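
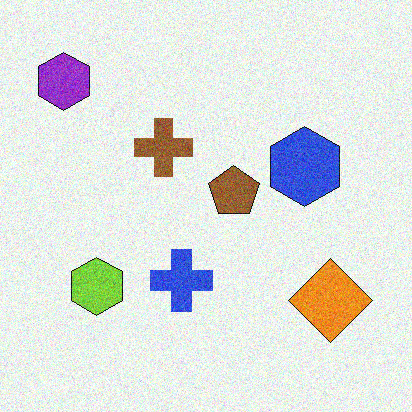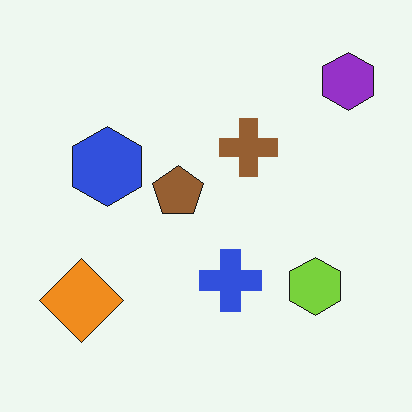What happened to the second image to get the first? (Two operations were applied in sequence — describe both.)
The transformation is: degraded with visible gaussian noise, then flipped horizontally (left ↔ right).

Random speckle covers the whole image, including the flat background. The purple hexagon is in the top-right of the second image and the top-left of the first — shapes on opposite sides of the vertical midline have swapped in a mirror flip.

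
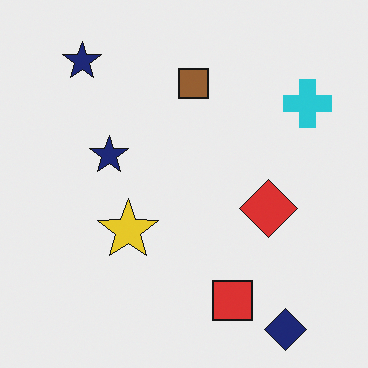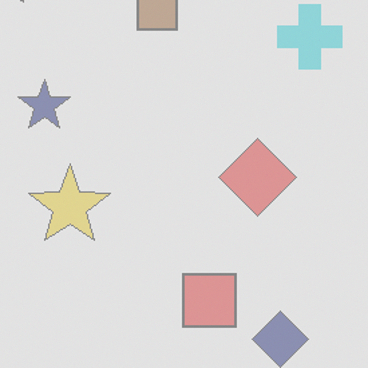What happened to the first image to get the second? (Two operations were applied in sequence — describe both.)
The second image is the first cropped to a modestly smaller region and rescaled, then washed out (contrast reduced).

The visible shapes are larger and the field of view is narrower; shapes near the original edges may be partly or wholly outside the frame — a crop-and-rescale. Tones are pushed toward mid-grey across the whole image — a global contrast change.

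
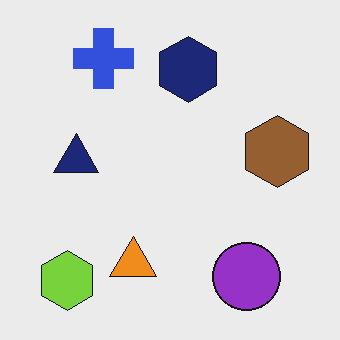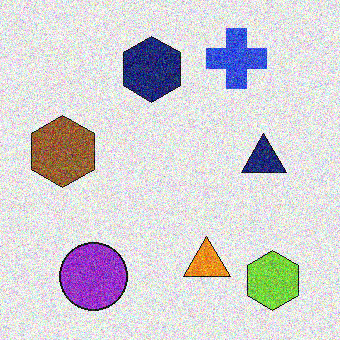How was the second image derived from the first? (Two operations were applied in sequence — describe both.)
The image was flipped horizontally (left ↔ right), then degraded with a thick layer of grain.

The brown hexagon is in the right of the first image and the left of the second — shapes on opposite sides of the vertical midline have swapped in a mirror flip. Random speckle covers the whole image, including the flat background.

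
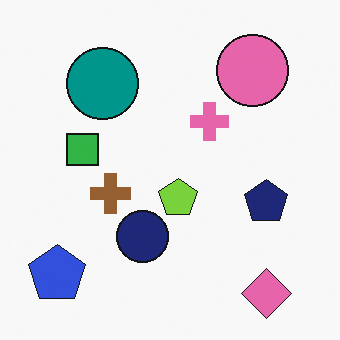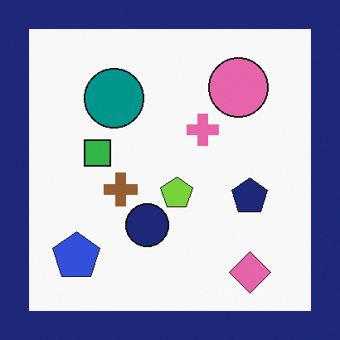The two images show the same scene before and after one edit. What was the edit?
The image was framed with a navy border.

A solid navy frame runs around the edge of the second image, with the content slightly shrunk inside it.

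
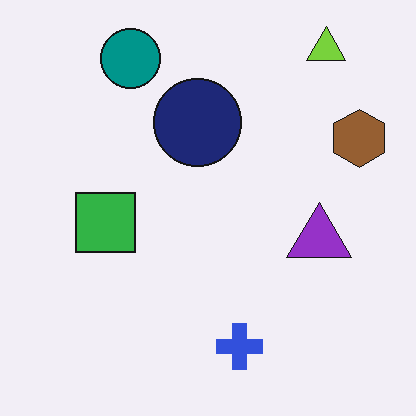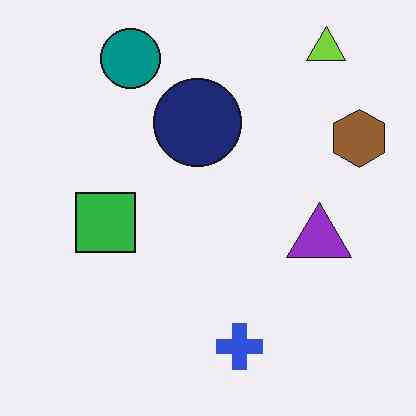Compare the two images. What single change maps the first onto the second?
The transformation is: JPEG-compressed with visible artifacts.

Blocky 8×8 compression artifacts appear around shape edges and the flat background shows ringing — characteristic JPEG degradation.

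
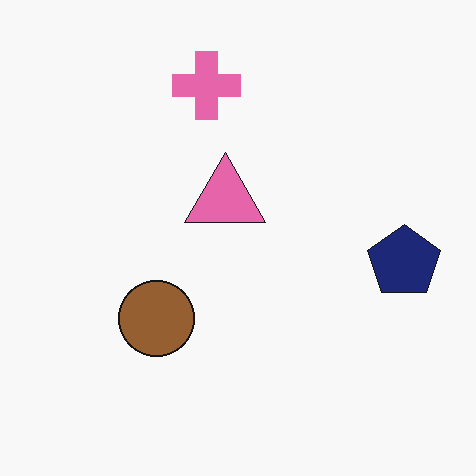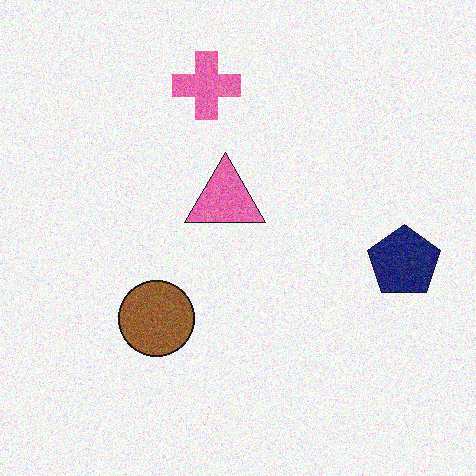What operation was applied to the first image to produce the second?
The transformation is: degraded with moderate additive noise.

Random speckle covers the whole image, including the flat background.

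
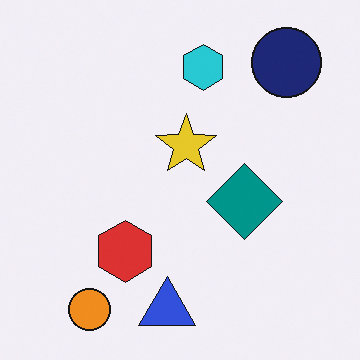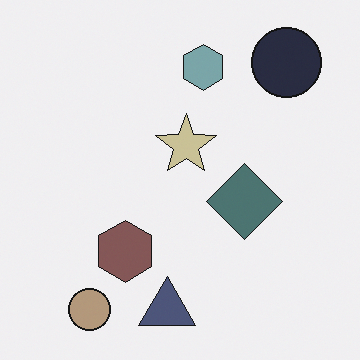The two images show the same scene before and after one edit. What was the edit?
This is the original image heavily desaturated.

All colors are more muted and greyish — a global saturation change.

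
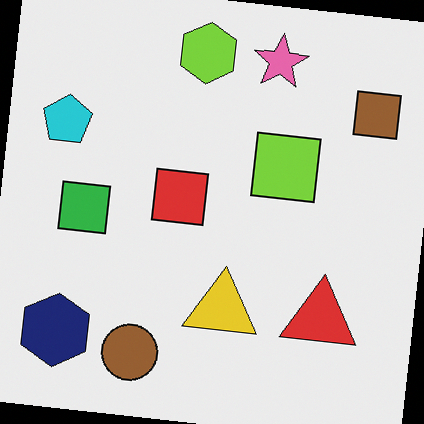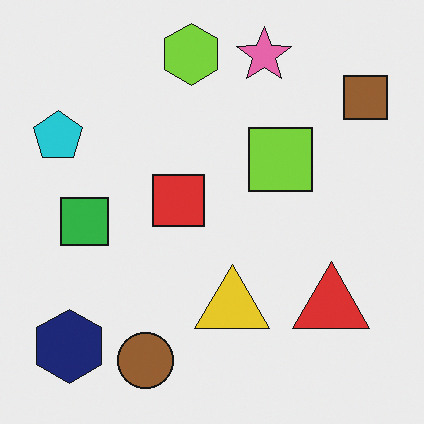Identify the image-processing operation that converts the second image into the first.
The image was rotated clockwise by a small amount.

Every shape is tilted by the same angle and the image corners show triangular fill wedges — a whole-image rotation by a non-right angle.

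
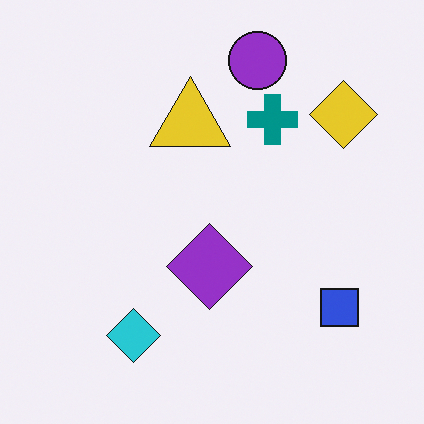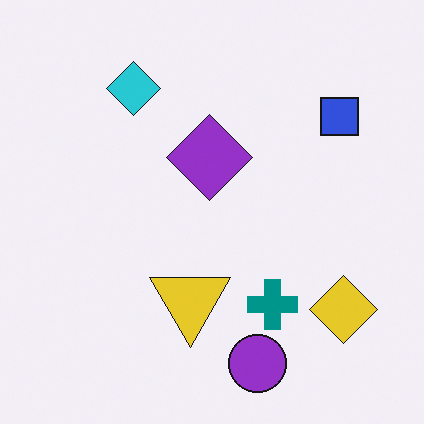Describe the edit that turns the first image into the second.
The transformation is: flipped vertically (top ↔ bottom).

The purple circle is in the top of the first image and the bottom of the second — shapes on opposite sides of the horizontal midline have swapped in a mirror flip.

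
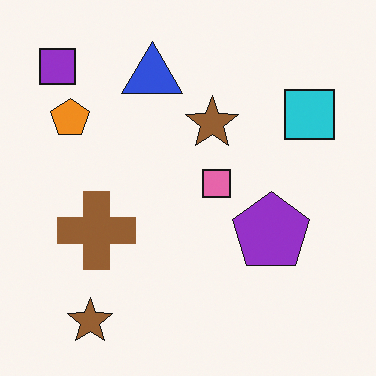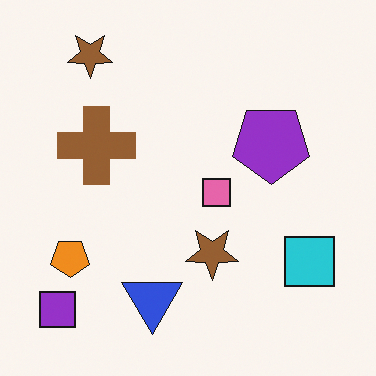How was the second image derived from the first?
The transformation is: flipped vertically (top ↔ bottom).

The purple square is in the top-left of the first image and the bottom-left of the second — shapes on opposite sides of the horizontal midline have swapped in a mirror flip.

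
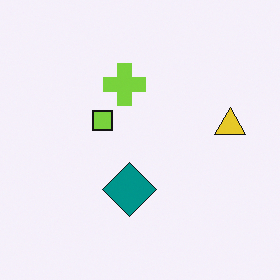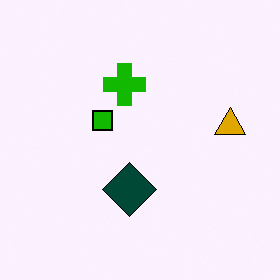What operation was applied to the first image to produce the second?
The transformation is: given much higher contrast.

Tones are pushed away from mid-grey across the whole image — a global contrast change.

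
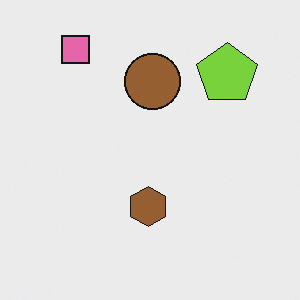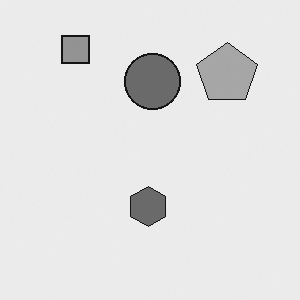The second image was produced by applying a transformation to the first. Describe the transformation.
The transformation is: converted to grayscale.

All color is removed — every shape is now a shade of grey.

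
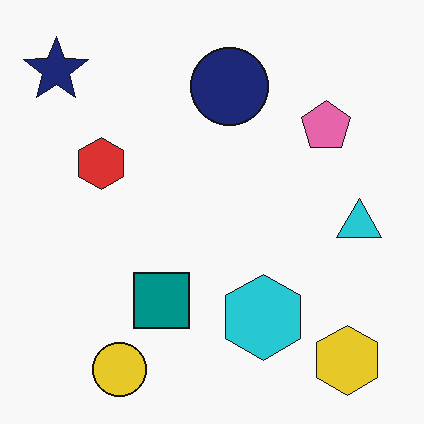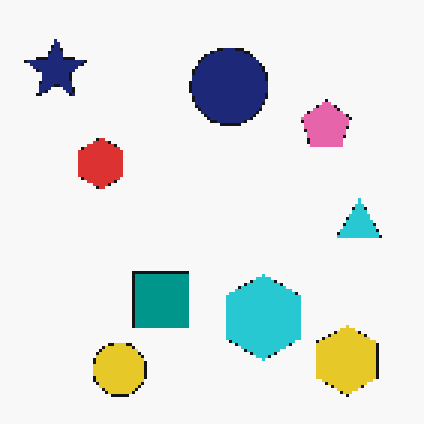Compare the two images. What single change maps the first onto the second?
The second image is the first mildly pixelated.

Shapes are reduced to large square blocks; fine edges and outlines are lost — a downscale-then-upscale (mosaic) effect.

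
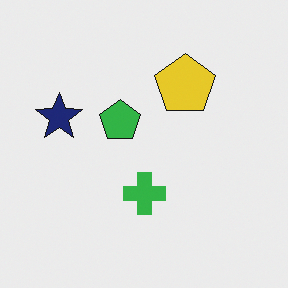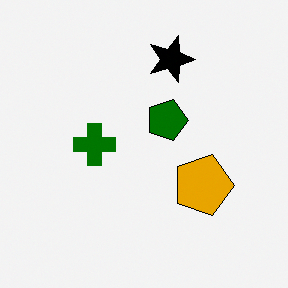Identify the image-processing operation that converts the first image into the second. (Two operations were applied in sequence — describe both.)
It was given much higher contrast, then rotated 90° clockwise.

Tones are pushed away from mid-grey across the whole image — a global contrast change. The navy star sits in the left of the first image and the top of the second — consistent with a whole-image 90° clockwise rotation.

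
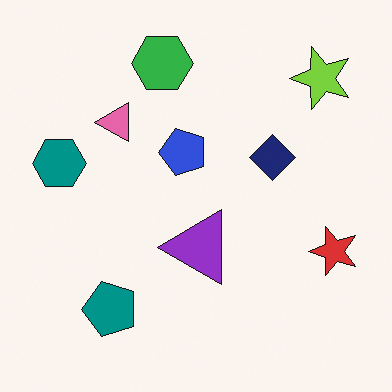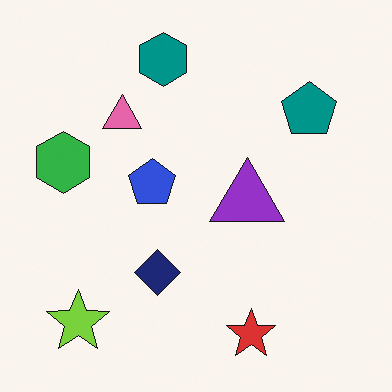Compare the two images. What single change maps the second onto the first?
Transposed (reflected across the top-left ↔ bottom-right diagonal).

Shapes have swapped their row and column positions — what was in the top-right is now in the bottom-left — a diagonal reflection.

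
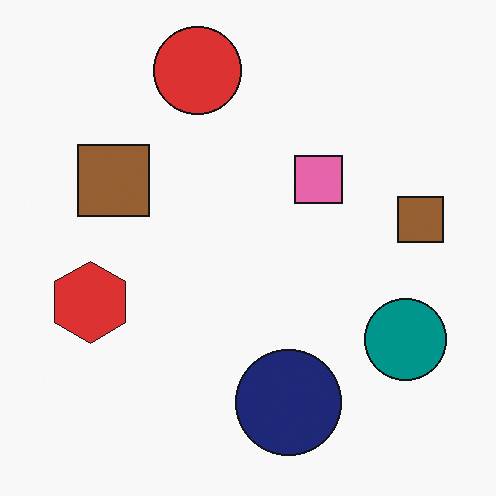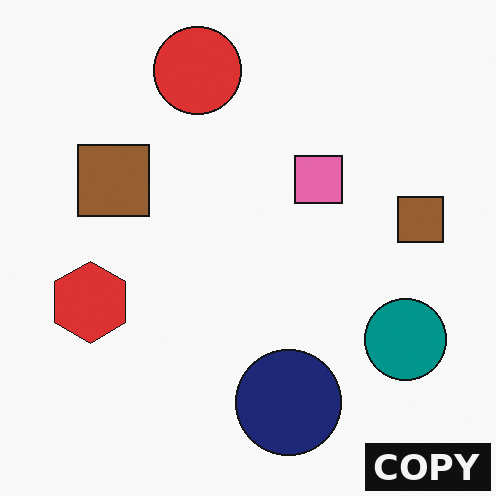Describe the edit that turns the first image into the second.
The second image is the first watermarked with the text "COPY" in the lower-right corner.

A dark label reading "COPY" appears in the lower-right corner.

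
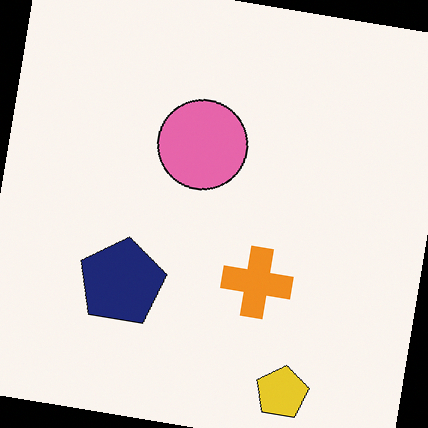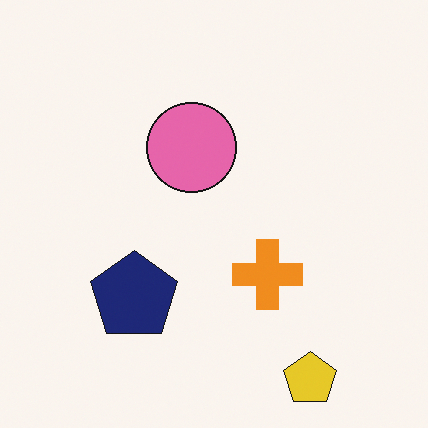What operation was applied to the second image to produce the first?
Rotated clockwise by a few degrees.

Every shape is tilted by the same angle and the image corners show triangular fill wedges — a whole-image rotation by a non-right angle.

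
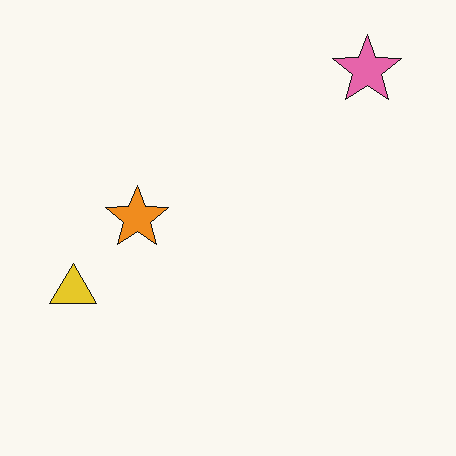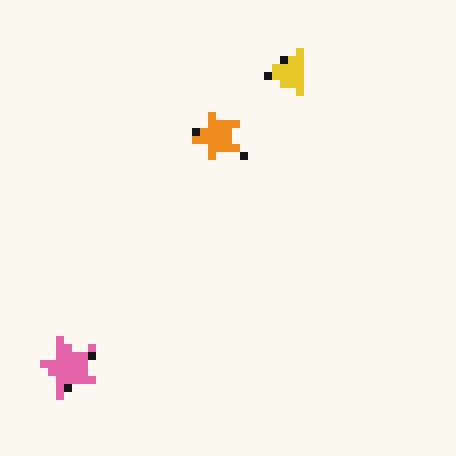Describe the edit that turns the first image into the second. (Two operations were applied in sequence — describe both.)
The second image is the first transposed (reflected across the top-left ↔ bottom-right diagonal), then moderately pixelated.

Shapes have swapped their row and column positions — what was in the top-right is now in the bottom-left — a diagonal reflection. Shapes are reduced to large square blocks; fine edges and outlines are lost — a downscale-then-upscale (mosaic) effect.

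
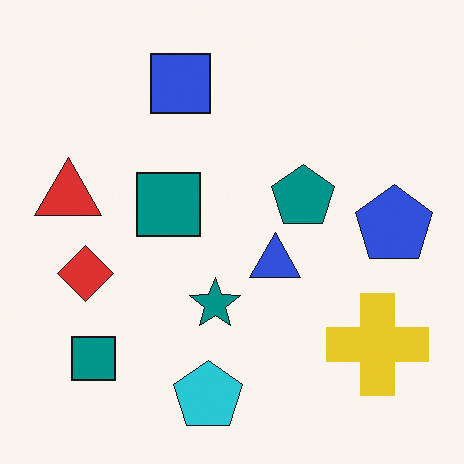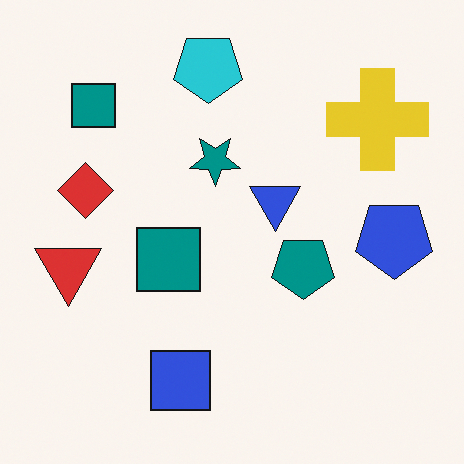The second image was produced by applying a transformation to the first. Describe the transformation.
The transformation is: flipped vertically (top ↔ bottom).

The cyan pentagon is in the bottom of the first image and the top of the second — shapes on opposite sides of the horizontal midline have swapped in a mirror flip.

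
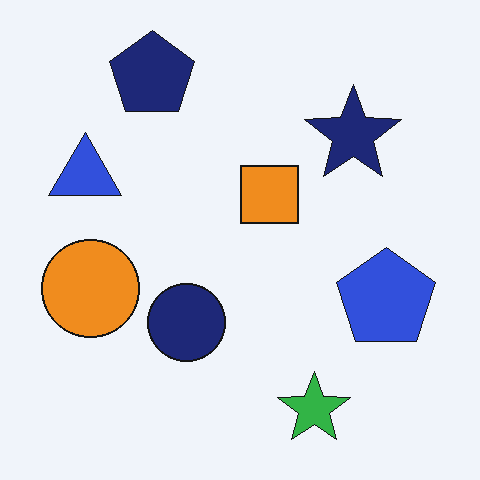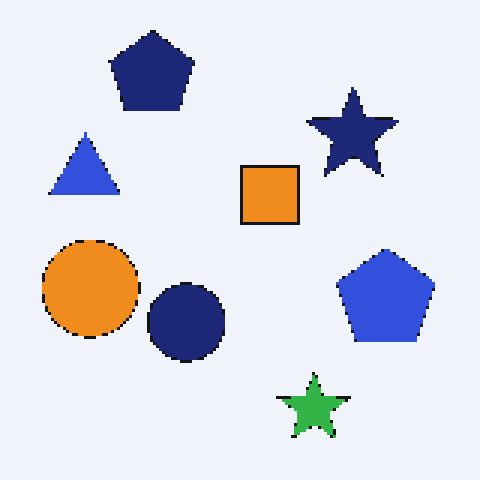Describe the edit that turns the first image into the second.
The image was mildly pixelated.

Shapes are reduced to large square blocks; fine edges and outlines are lost — a downscale-then-upscale (mosaic) effect.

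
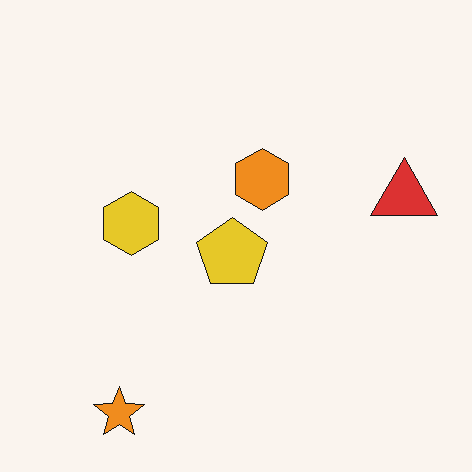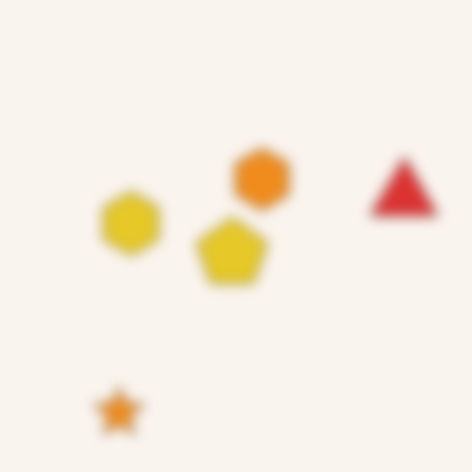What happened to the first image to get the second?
The image was strongly gaussian-blurred.

Shape edges and outlines are uniformly softened across the whole image.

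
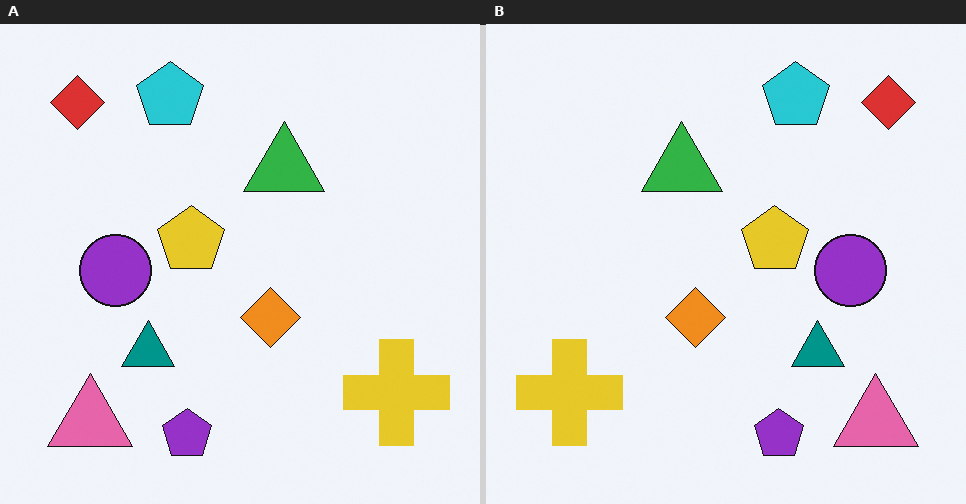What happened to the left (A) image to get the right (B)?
The transformation is: flipped horizontally (left ↔ right).

The red diamond is in the top-left of the left (A) image and the top-right of the right (B) — shapes on opposite sides of the vertical midline have swapped in a mirror flip.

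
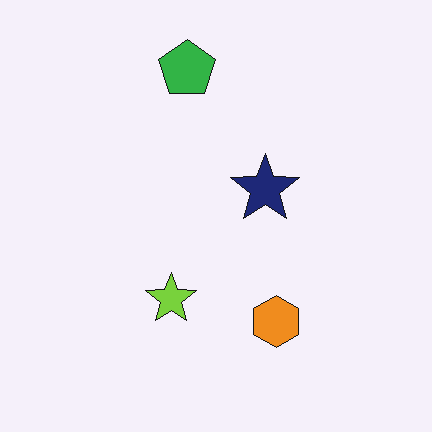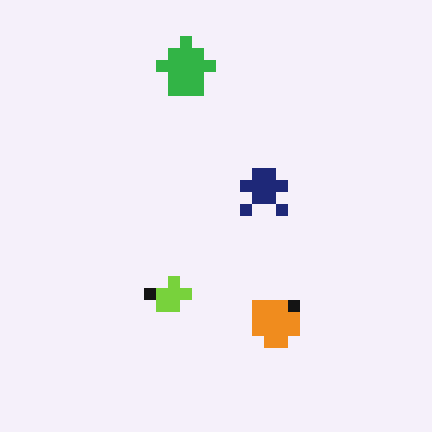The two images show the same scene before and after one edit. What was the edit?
The transformation is: heavily pixelated into large blocks.

Shapes are reduced to large square blocks; fine edges and outlines are lost — a downscale-then-upscale (mosaic) effect.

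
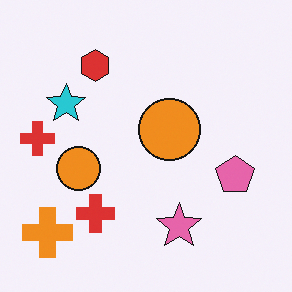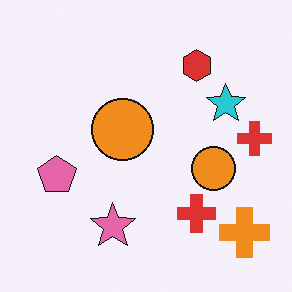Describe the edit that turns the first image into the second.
Flipped horizontally (left ↔ right).

The orange cross is in the bottom-left of the first image and the bottom-right of the second — shapes on opposite sides of the vertical midline have swapped in a mirror flip.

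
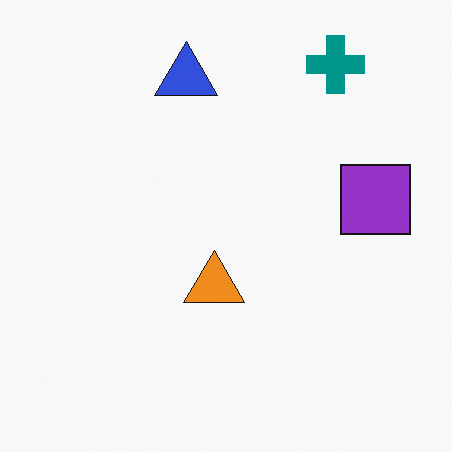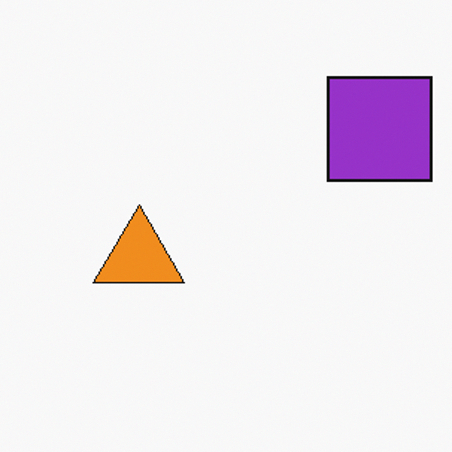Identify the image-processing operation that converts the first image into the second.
The second image is the first cropped to a modestly smaller region and rescaled.

The visible shapes are larger and the field of view is narrower; shapes near the original edges may be partly or wholly outside the frame — a crop-and-rescale.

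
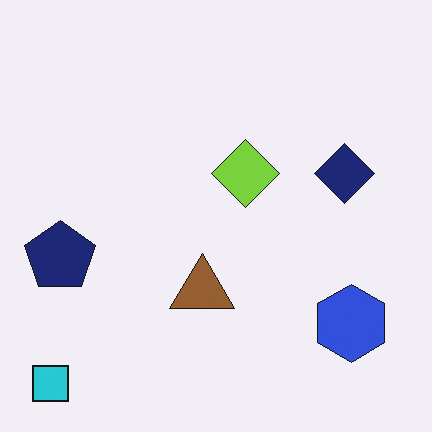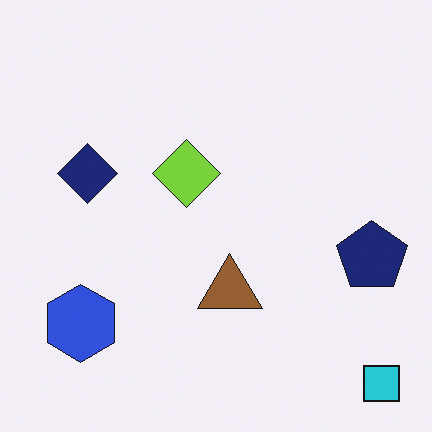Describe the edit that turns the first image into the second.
The second image is the first flipped horizontally (left ↔ right).

The cyan square is in the bottom-left of the first image and the bottom-right of the second — shapes on opposite sides of the vertical midline have swapped in a mirror flip.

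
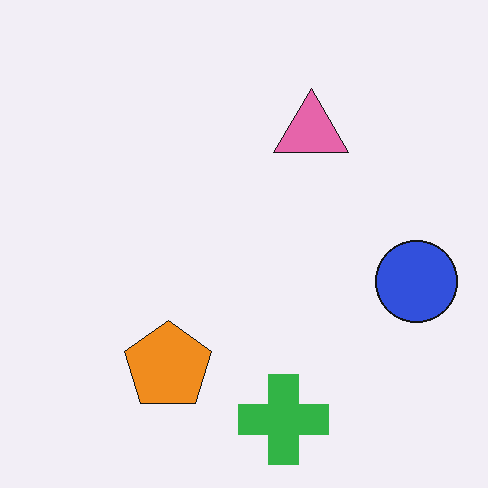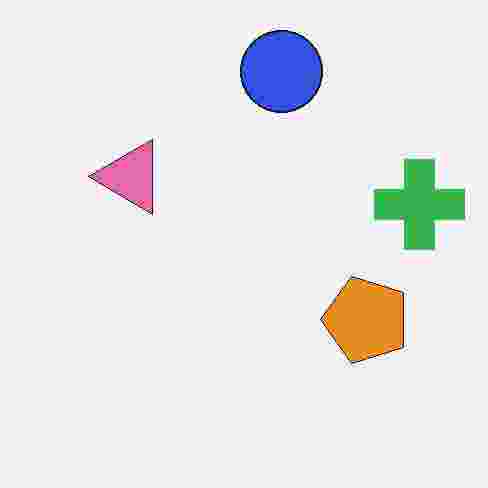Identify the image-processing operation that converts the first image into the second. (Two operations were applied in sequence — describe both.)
It was degraded with heavy JPEG compression, then rotated 90° counter-clockwise.

Blocky 8×8 compression artifacts appear around shape edges and the flat background shows ringing — characteristic JPEG degradation. The green cross sits in the bottom of the first image and the right of the second — consistent with a whole-image 90° counter-clockwise rotation.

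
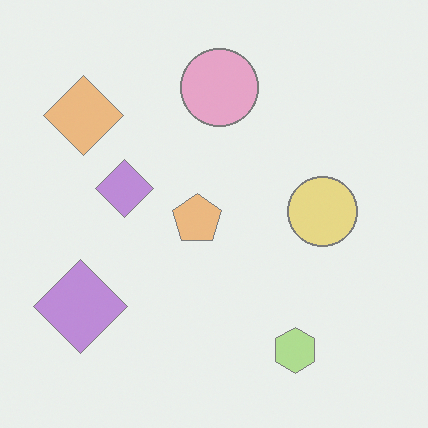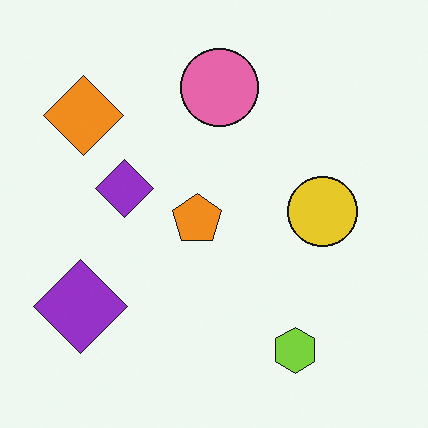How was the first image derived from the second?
It was washed out (contrast reduced).

Tones are pushed toward mid-grey across the whole image — a global contrast change.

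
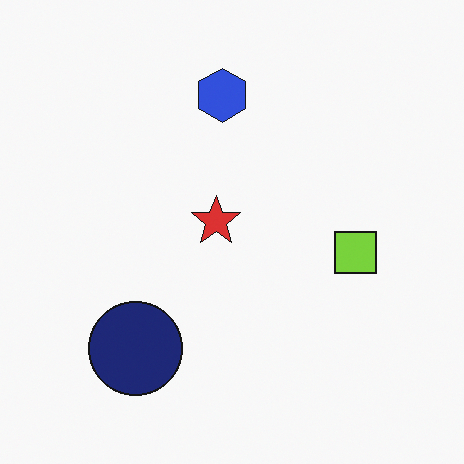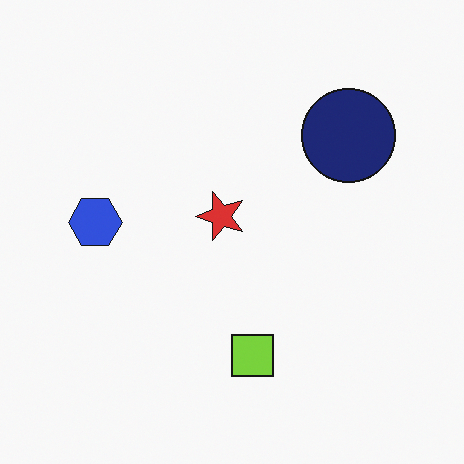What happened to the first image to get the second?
This is the original image transposed (reflected across the top-left ↔ bottom-right diagonal).

Shapes have swapped their row and column positions — what was in the top-right is now in the bottom-left — a diagonal reflection.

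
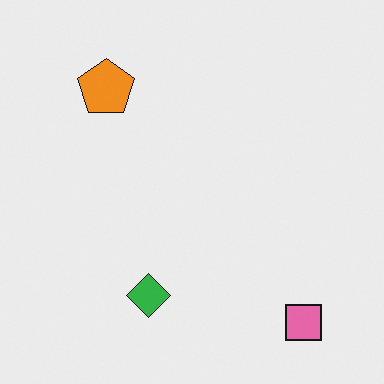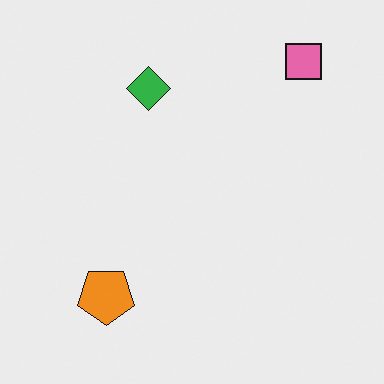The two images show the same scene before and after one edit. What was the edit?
The second image is the first flipped vertically (top ↔ bottom).

The pink square is in the bottom-right of the first image and the top-right of the second — shapes on opposite sides of the horizontal midline have swapped in a mirror flip.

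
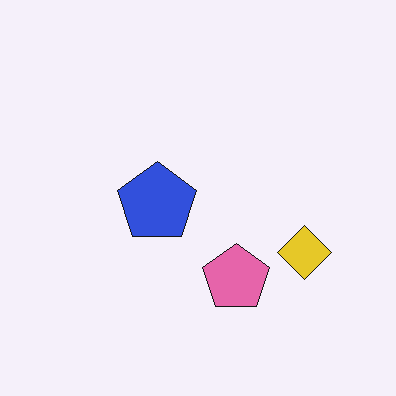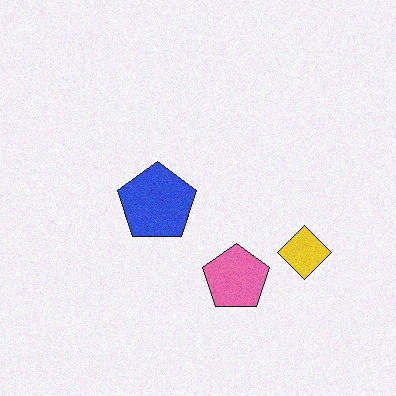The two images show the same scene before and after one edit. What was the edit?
Degraded with subtle gaussian noise.

Random speckle covers the whole image, including the flat background.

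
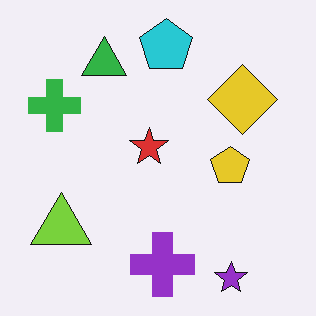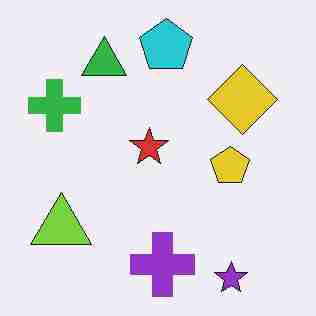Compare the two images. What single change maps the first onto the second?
The image was heavily JPEG-compressed with obvious blocking artifacts.

Blocky 8×8 compression artifacts appear around shape edges and the flat background shows ringing — characteristic JPEG degradation.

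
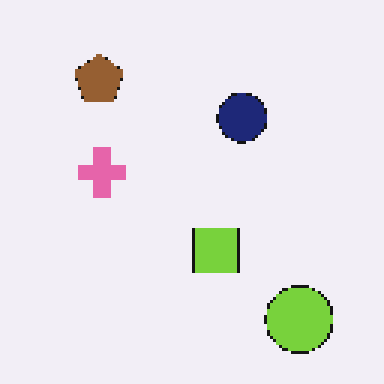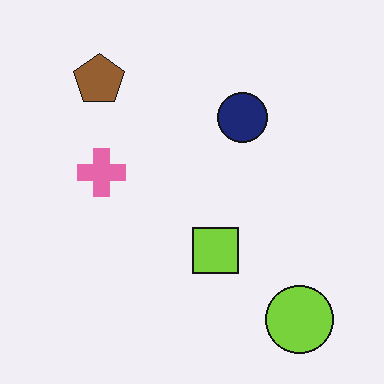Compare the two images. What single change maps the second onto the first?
This is the original image lightly pixelated (a mild mosaic effect).

Shapes are reduced to large square blocks; fine edges and outlines are lost — a downscale-then-upscale (mosaic) effect.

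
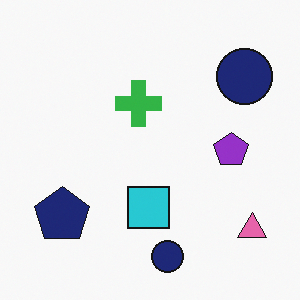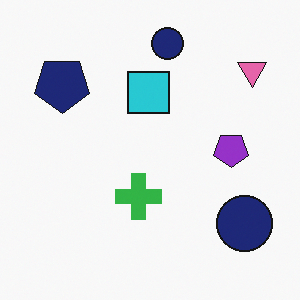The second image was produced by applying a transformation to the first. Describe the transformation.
Flipped vertically (top ↔ bottom).

The pink triangle is in the bottom-right of the first image and the top-right of the second — shapes on opposite sides of the horizontal midline have swapped in a mirror flip.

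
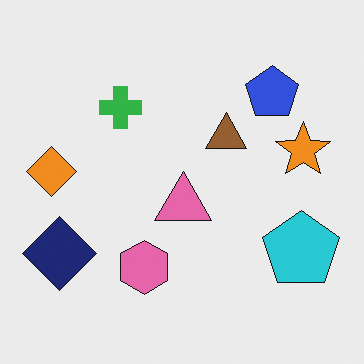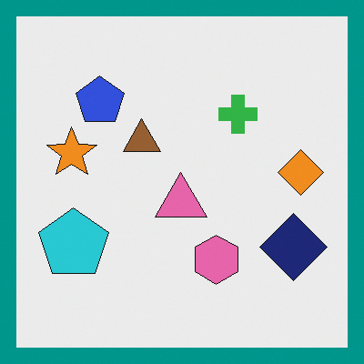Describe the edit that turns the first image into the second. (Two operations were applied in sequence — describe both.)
Flipped horizontally (left ↔ right), then framed with a teal border.

The orange diamond is in the left of the first image and the right of the second — shapes on opposite sides of the vertical midline have swapped in a mirror flip. A solid teal frame runs around the edge of the second image, with the content slightly shrunk inside it.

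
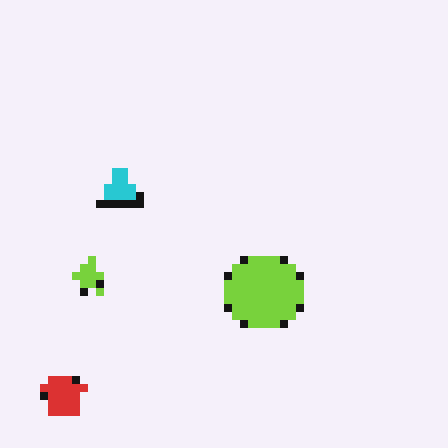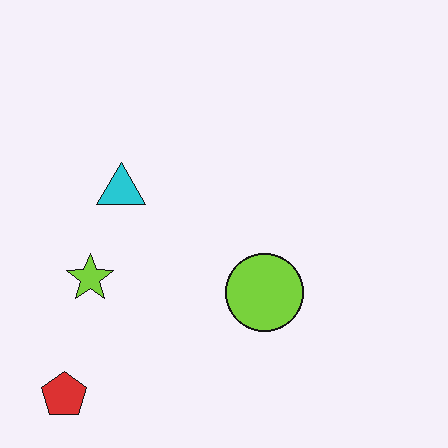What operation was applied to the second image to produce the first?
The image was pixelated into visible square blocks.

Shapes are reduced to large square blocks; fine edges and outlines are lost — a downscale-then-upscale (mosaic) effect.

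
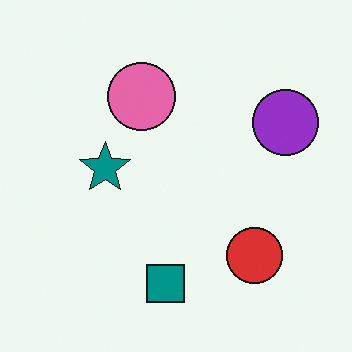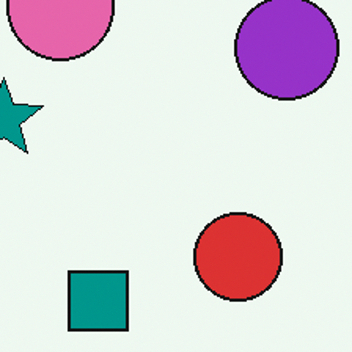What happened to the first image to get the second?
The transformation is: cropped slightly and scaled back up.

The visible shapes are larger and the field of view is narrower; shapes near the original edges may be partly or wholly outside the frame — a crop-and-rescale.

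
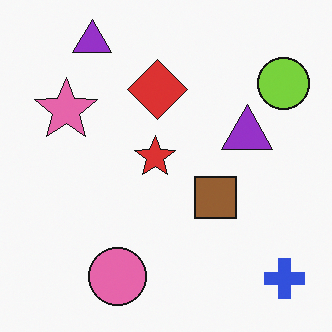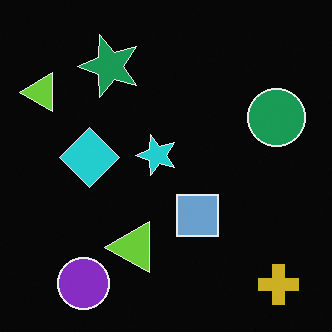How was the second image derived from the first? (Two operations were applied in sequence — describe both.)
The second image is the first transposed (reflected across the top-left ↔ bottom-right diagonal), then color-inverted (negative).

Shapes have swapped their row and column positions — what was in the top-right is now in the bottom-left — a diagonal reflection. The light background has become dark and every shape's color is its complement — a photographic negative.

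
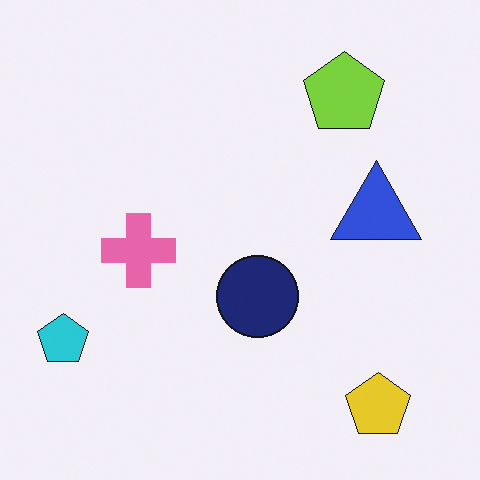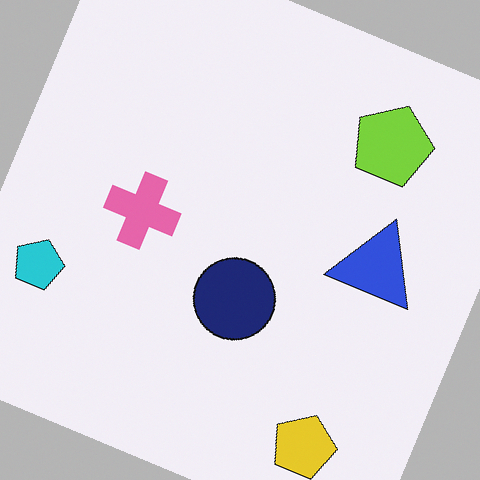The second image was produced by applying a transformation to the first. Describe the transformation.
This is the original image rotated clockwise by a moderate amount.

Every shape is tilted by the same angle and the image corners show triangular fill wedges — a whole-image rotation by a non-right angle.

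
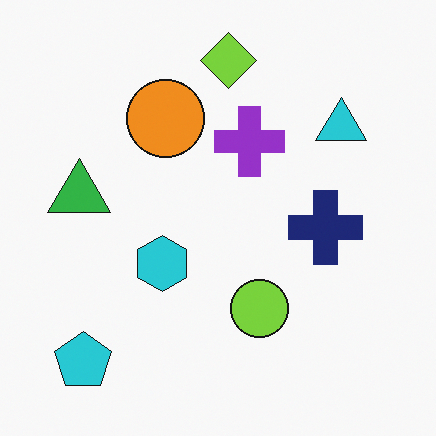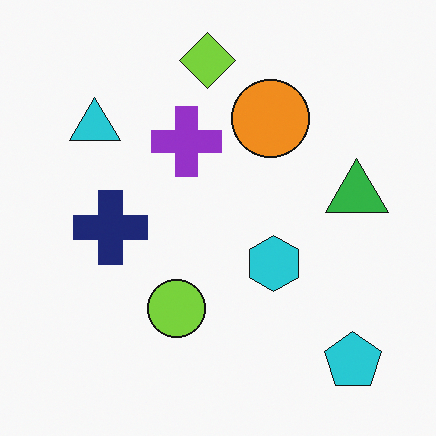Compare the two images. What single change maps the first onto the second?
The transformation is: flipped horizontally (left ↔ right).

The green triangle is in the left of the first image and the right of the second — shapes on opposite sides of the vertical midline have swapped in a mirror flip.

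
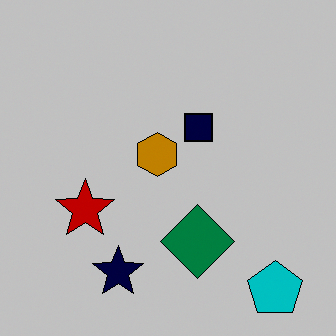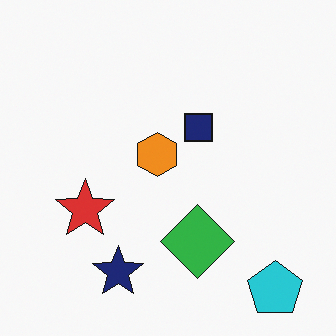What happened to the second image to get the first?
The image was aggressively posterized.

Each flat color has snapped to a coarser quantized level — most visibly, the near-white background has dropped to a flat grey.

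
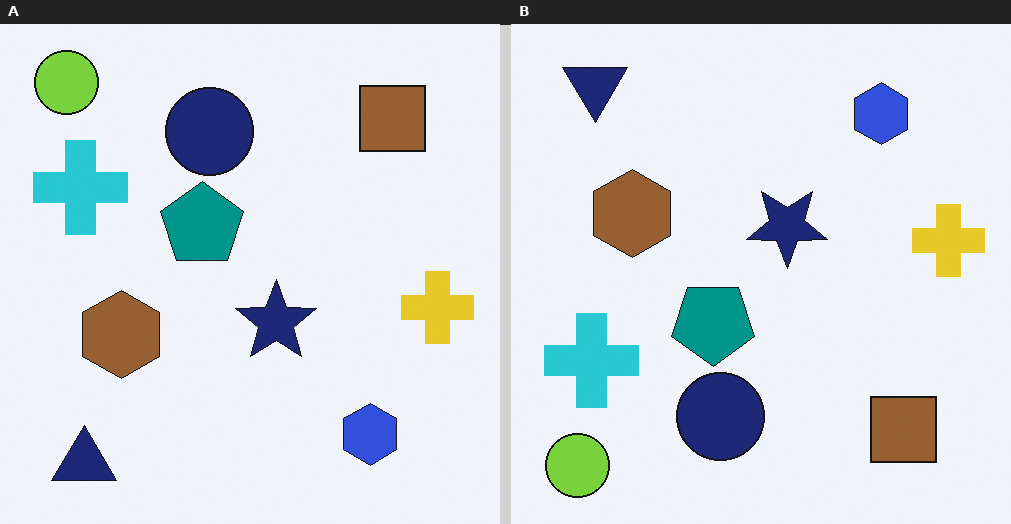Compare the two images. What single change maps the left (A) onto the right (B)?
Flipped vertically (top ↔ bottom).

The lime circle is in the top-left of the left (A) image and the bottom-left of the right (B) — shapes on opposite sides of the horizontal midline have swapped in a mirror flip.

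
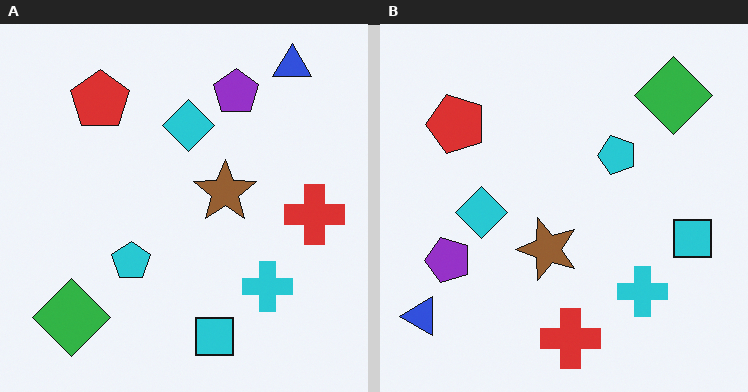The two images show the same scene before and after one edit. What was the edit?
It was transposed (reflected across the top-left ↔ bottom-right diagonal).

Shapes have swapped their row and column positions — what was in the top-right is now in the bottom-left — a diagonal reflection.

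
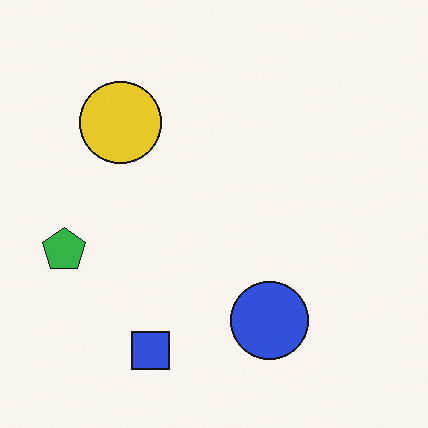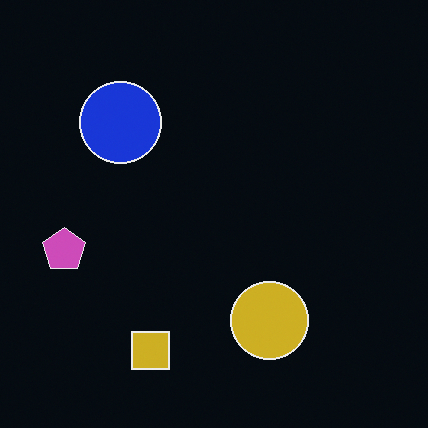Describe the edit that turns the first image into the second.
This is the original image color-inverted (negative).

The light background has become dark and every shape's color is its complement — a photographic negative.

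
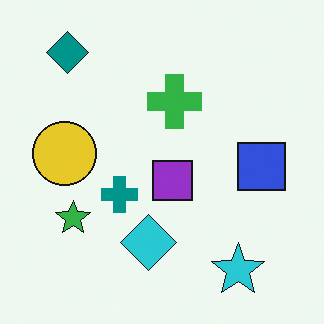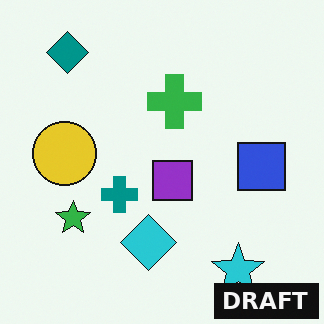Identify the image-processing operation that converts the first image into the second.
It was watermarked with the text "DRAFT" in the lower-right corner.

A dark label reading "DRAFT" appears in the lower-right corner.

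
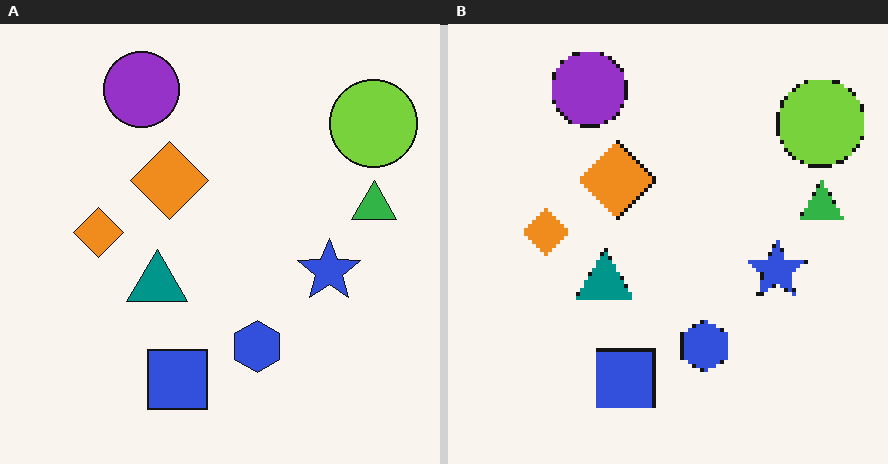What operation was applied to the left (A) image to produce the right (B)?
It was mildly pixelated.

Shapes are reduced to large square blocks; fine edges and outlines are lost — a downscale-then-upscale (mosaic) effect.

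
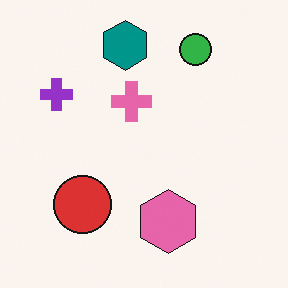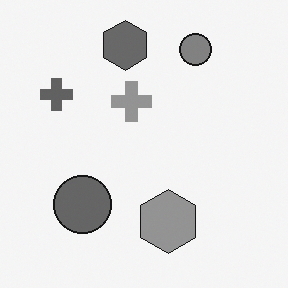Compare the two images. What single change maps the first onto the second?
It was converted to grayscale.

All color is removed — every shape is now a shade of grey.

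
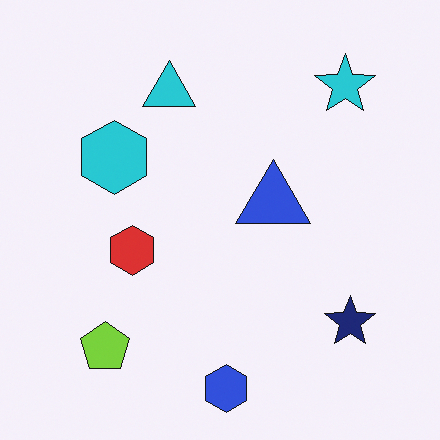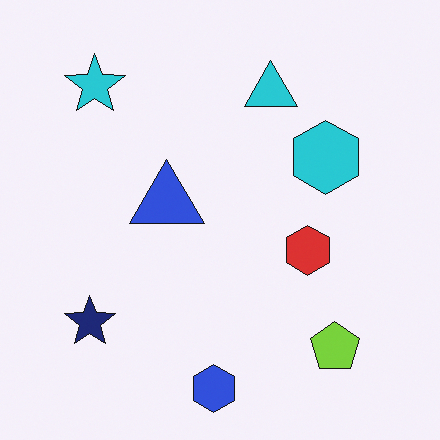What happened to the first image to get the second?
The transformation is: flipped horizontally (left ↔ right).

The navy star is in the bottom-right of the first image and the bottom-left of the second — shapes on opposite sides of the vertical midline have swapped in a mirror flip.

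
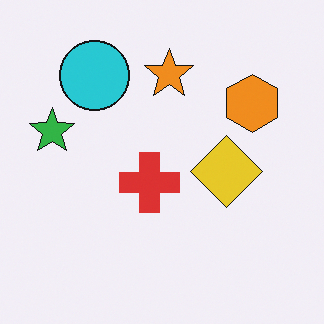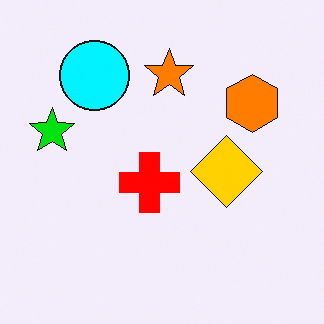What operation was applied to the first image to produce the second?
It was made much more vivid (saturation change).

All colors are more vivid — a global saturation change.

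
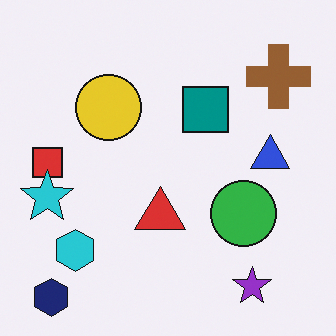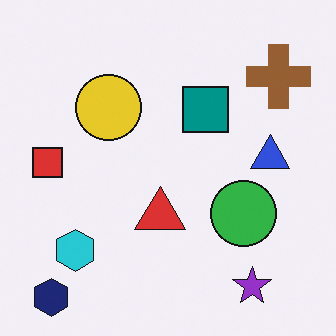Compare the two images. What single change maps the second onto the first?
The image was overlaid with an additional cyan star.

A cyan star appears in the first image that is absent from the second.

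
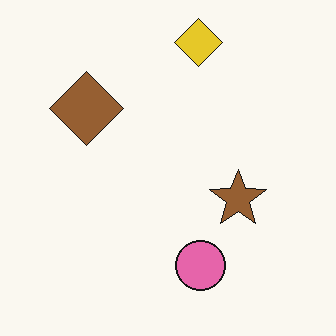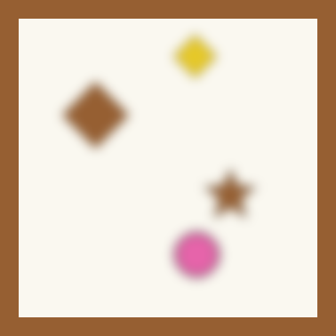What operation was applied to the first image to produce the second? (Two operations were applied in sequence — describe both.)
The second image is the first heavily blurred, then framed with a brown border.

Shape edges and outlines are uniformly softened across the whole image. A solid brown frame runs around the edge of the second image, with the content slightly shrunk inside it.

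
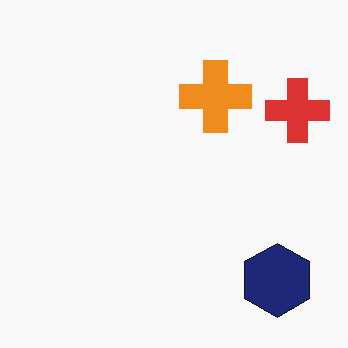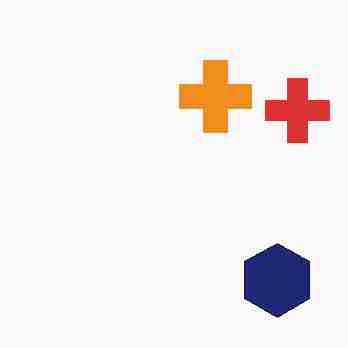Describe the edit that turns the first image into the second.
The image was heavily JPEG-compressed with obvious blocking artifacts.

Blocky 8×8 compression artifacts appear around shape edges and the flat background shows ringing — characteristic JPEG degradation.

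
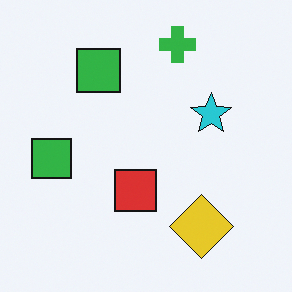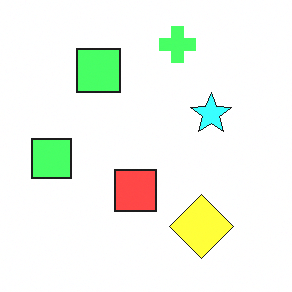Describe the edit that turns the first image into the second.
Noticeably brightened.

Every pixel — background and shapes alike — is uniformly brightened.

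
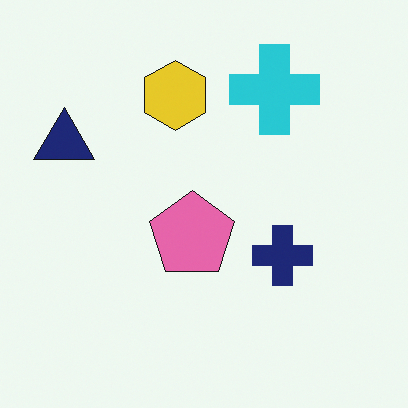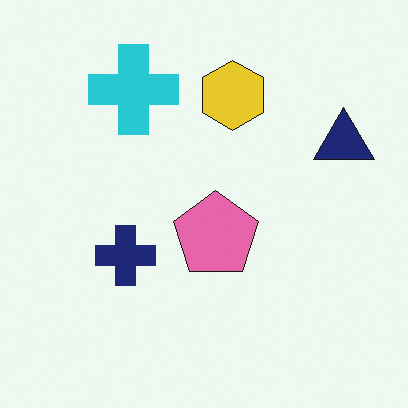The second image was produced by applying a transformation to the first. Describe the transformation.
It was flipped horizontally (left ↔ right).

The navy triangle is in the left of the first image and the right of the second — shapes on opposite sides of the vertical midline have swapped in a mirror flip.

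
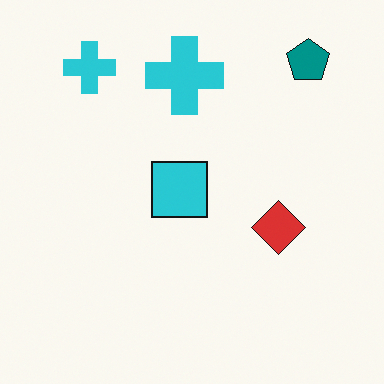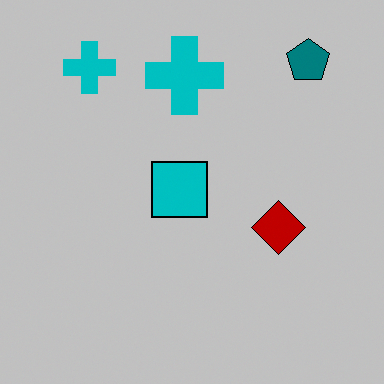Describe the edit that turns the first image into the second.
Heavily posterized to just a handful of flat colors.

Each flat color has snapped to a coarser quantized level — most visibly, the near-white background has dropped to a flat grey.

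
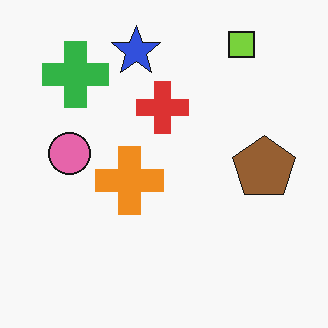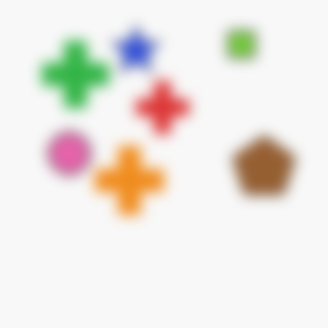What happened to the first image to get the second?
The image was strongly gaussian-blurred.

Shape edges and outlines are uniformly softened across the whole image.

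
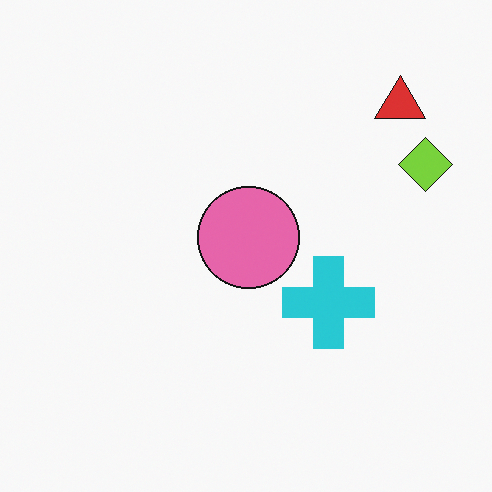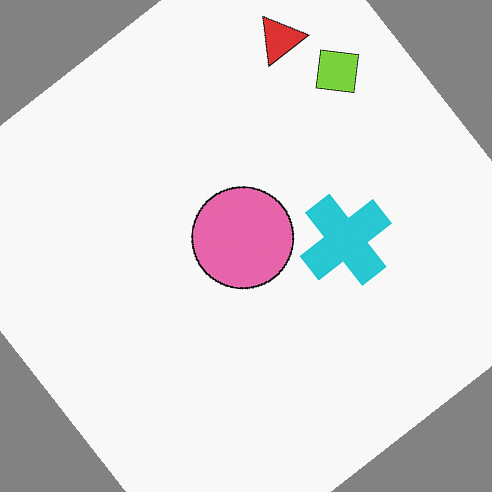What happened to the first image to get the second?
Rotated counter-clockwise by a large amount — several tens of degrees.

Every shape is tilted by the same angle and the image corners show triangular fill wedges — a whole-image rotation by a non-right angle.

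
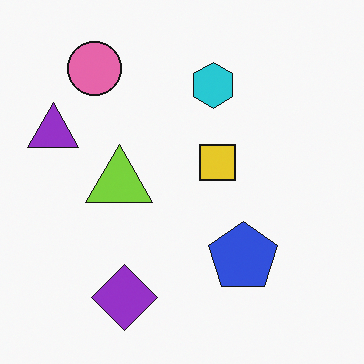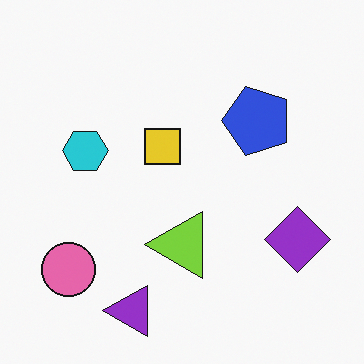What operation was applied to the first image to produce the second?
It was rotated 90° counter-clockwise.

The pink circle sits in the top-left of the first image and the bottom-left of the second — consistent with a whole-image 90° counter-clockwise rotation.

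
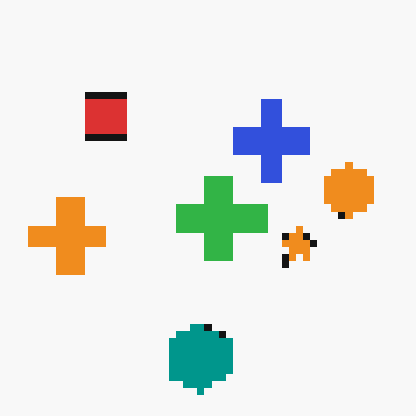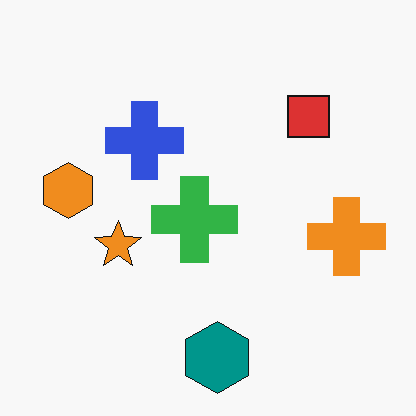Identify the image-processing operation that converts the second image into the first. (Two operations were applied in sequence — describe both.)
The image was flipped horizontally (left ↔ right), then pixelated into visible square blocks.

The orange hexagon is in the left of the second image and the right of the first — shapes on opposite sides of the vertical midline have swapped in a mirror flip. Shapes are reduced to large square blocks; fine edges and outlines are lost — a downscale-then-upscale (mosaic) effect.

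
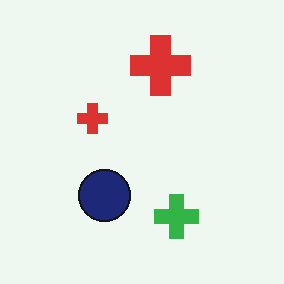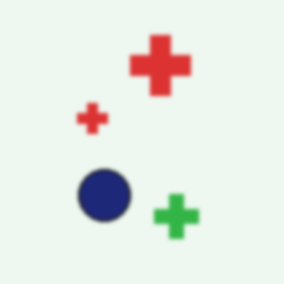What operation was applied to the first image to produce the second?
The second image is the first lightly blurred.

Shape edges and outlines are uniformly softened across the whole image.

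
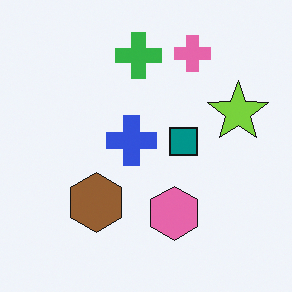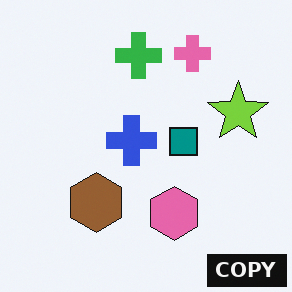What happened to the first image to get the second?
The transformation is: watermarked with the text "COPY" in the lower-right corner.

A dark label reading "COPY" appears in the lower-right corner.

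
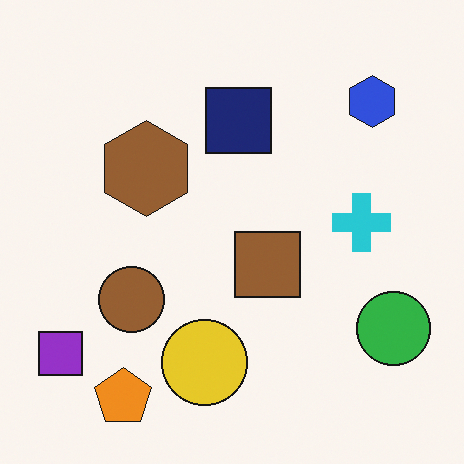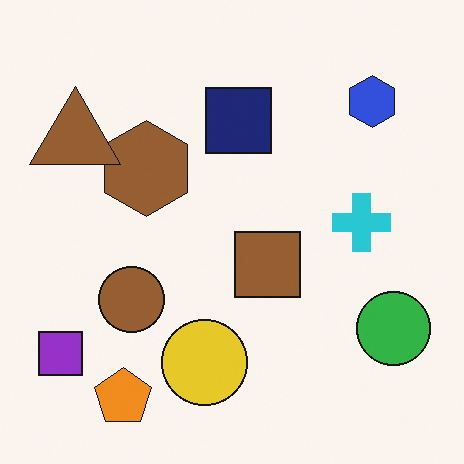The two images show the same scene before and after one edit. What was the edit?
The transformation is: overlaid with an additional brown triangle.

A brown triangle appears in the second image that is absent from the first.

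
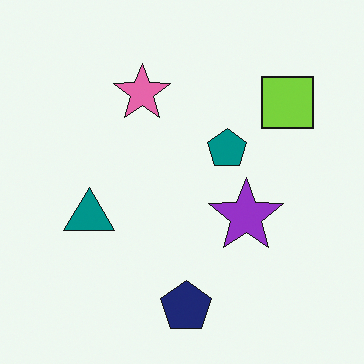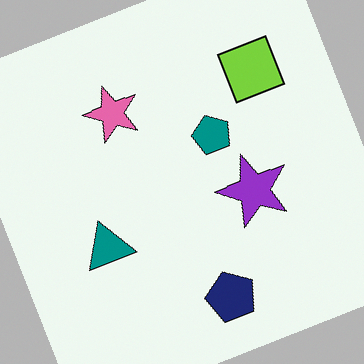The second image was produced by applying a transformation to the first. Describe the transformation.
The second image is the first rotated counter-clockwise by a clearly visible amount.

Every shape is tilted by the same angle and the image corners show triangular fill wedges — a whole-image rotation by a non-right angle.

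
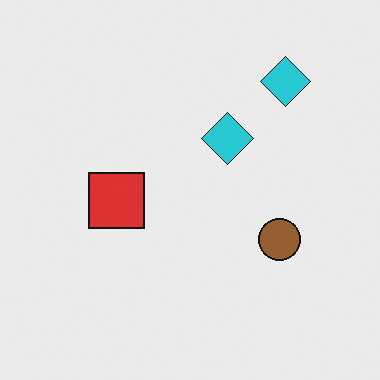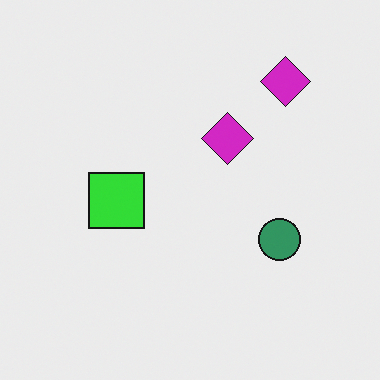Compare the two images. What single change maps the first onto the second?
The transformation is: hue-shifted through roughly a third of the color wheel.

Every shape's color has rotated by the same amount around the hue wheel — a uniform hue shift.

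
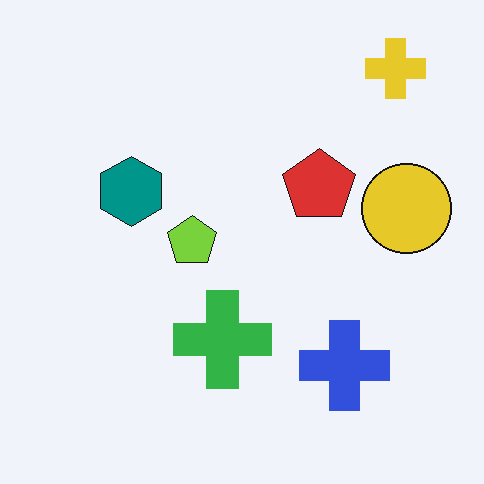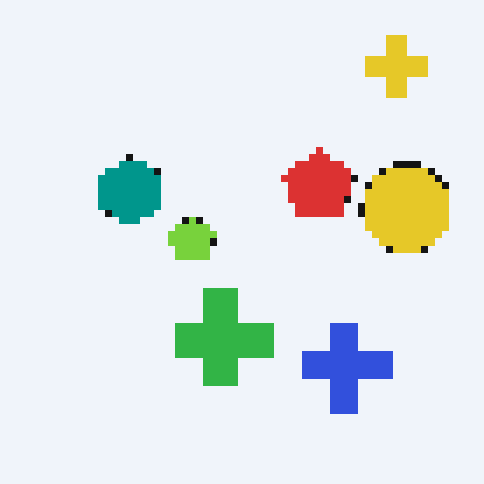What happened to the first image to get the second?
The second image is the first pixelated into visible square blocks.

Shapes are reduced to large square blocks; fine edges and outlines are lost — a downscale-then-upscale (mosaic) effect.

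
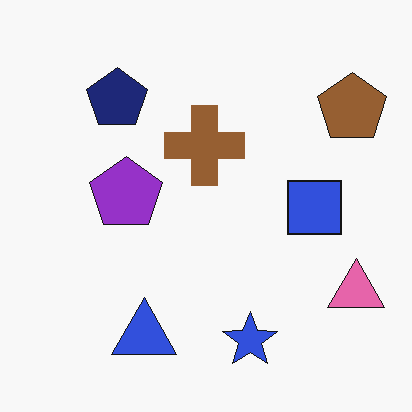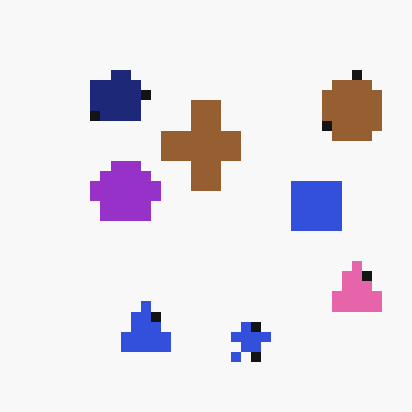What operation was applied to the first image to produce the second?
Heavily pixelated into large blocks.

Shapes are reduced to large square blocks; fine edges and outlines are lost — a downscale-then-upscale (mosaic) effect.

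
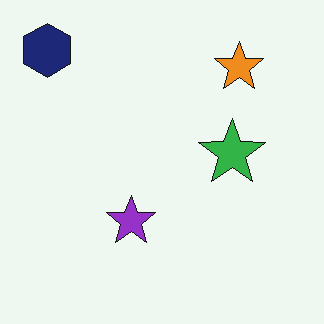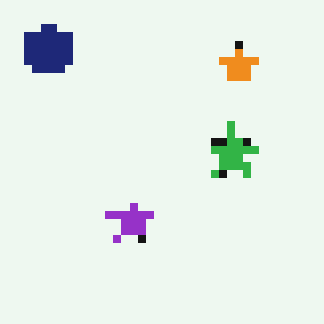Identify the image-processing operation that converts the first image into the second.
The image was moderately pixelated.

Shapes are reduced to large square blocks; fine edges and outlines are lost — a downscale-then-upscale (mosaic) effect.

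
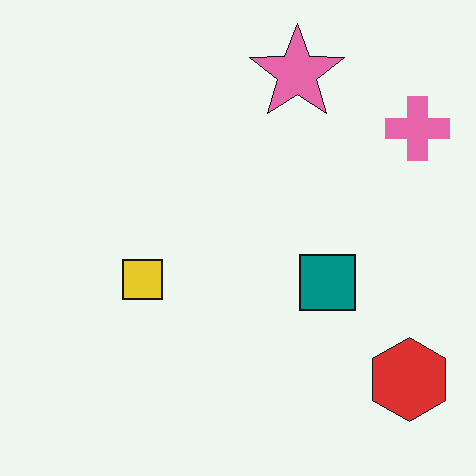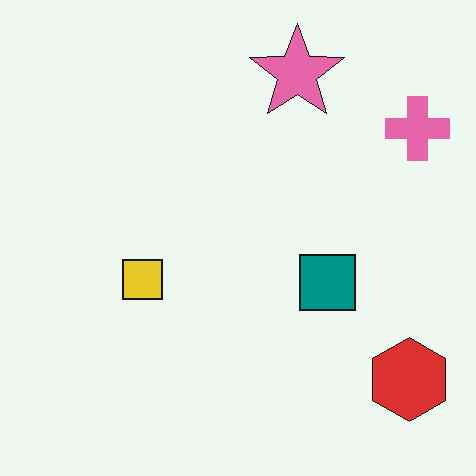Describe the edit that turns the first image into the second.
It was JPEG-compressed with visible artifacts.

Blocky 8×8 compression artifacts appear around shape edges and the flat background shows ringing — characteristic JPEG degradation.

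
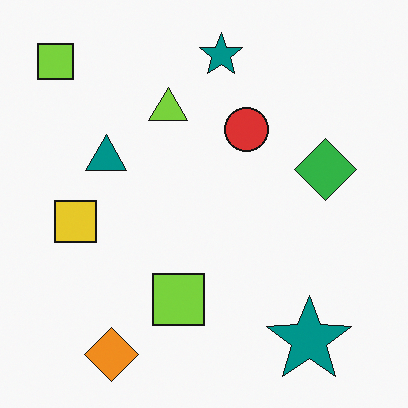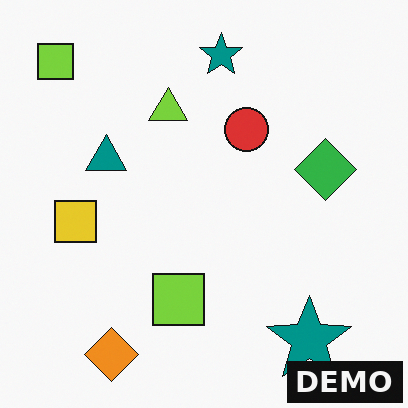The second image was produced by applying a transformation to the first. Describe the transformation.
Watermarked with the text "DEMO" in the lower-right corner.

A dark label reading "DEMO" appears in the lower-right corner.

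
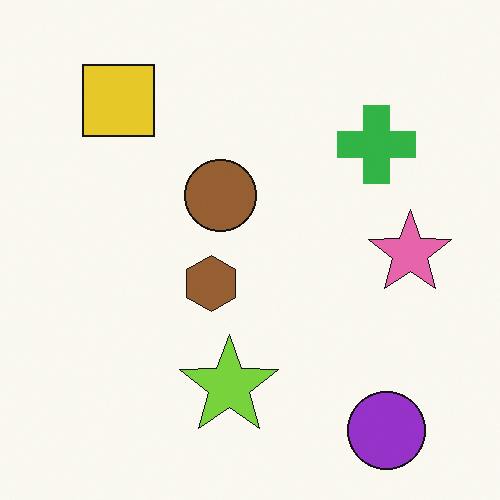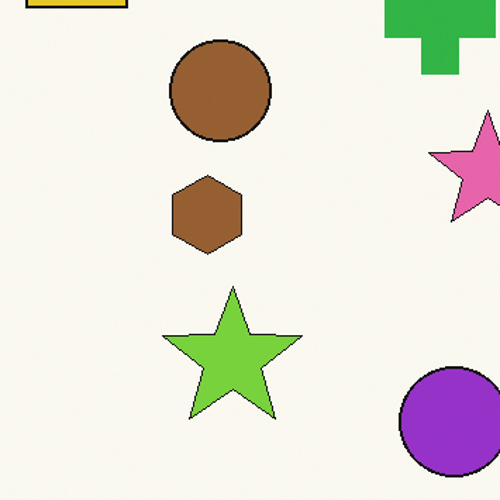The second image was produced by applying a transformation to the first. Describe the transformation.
The image was cropped slightly and scaled back up.

The visible shapes are larger and the field of view is narrower; shapes near the original edges may be partly or wholly outside the frame — a crop-and-rescale.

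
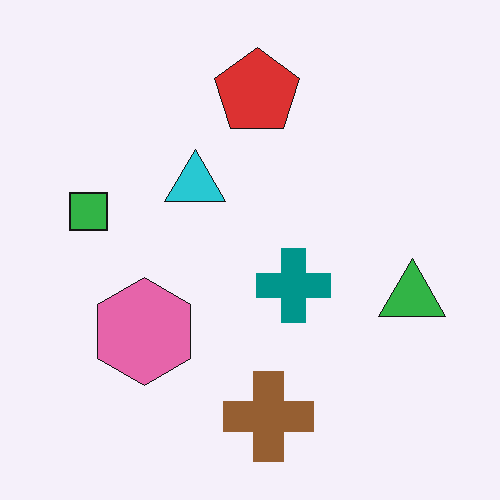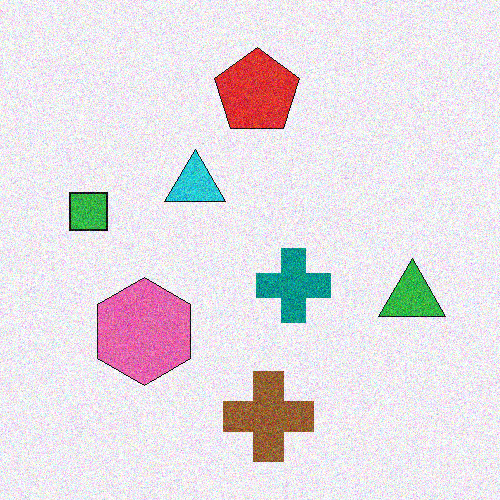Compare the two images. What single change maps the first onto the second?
The image was degraded with visible gaussian noise.

Random speckle covers the whole image, including the flat background.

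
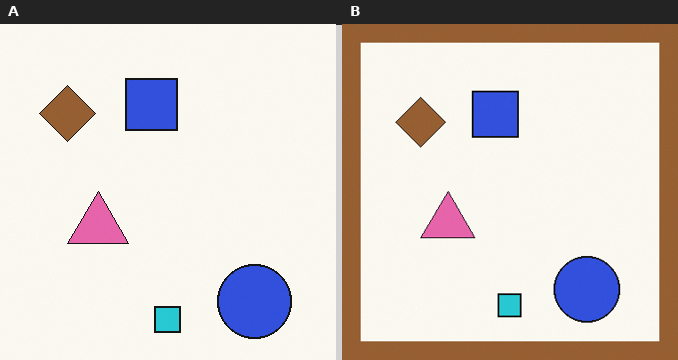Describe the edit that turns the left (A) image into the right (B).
The transformation is: framed with a brown border.

A solid brown frame runs around the edge of the right (B) image, with the content slightly shrunk inside it.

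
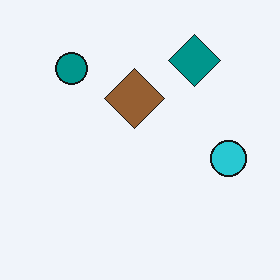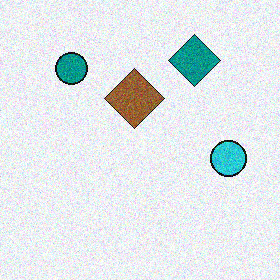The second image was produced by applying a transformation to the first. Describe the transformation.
The transformation is: degraded with moderate additive noise.

Random speckle covers the whole image, including the flat background.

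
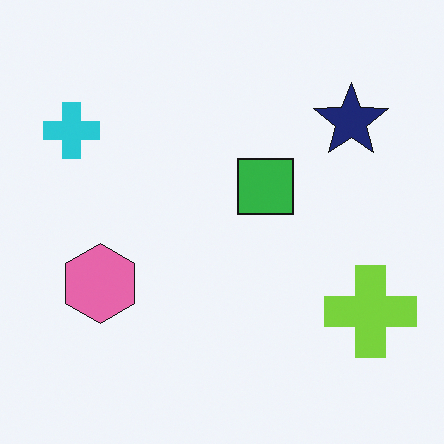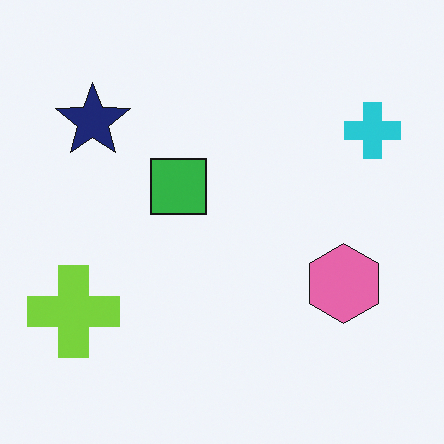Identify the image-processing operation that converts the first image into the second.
The transformation is: flipped horizontally (left ↔ right).

The cyan cross is in the top-left of the first image and the top-right of the second — shapes on opposite sides of the vertical midline have swapped in a mirror flip.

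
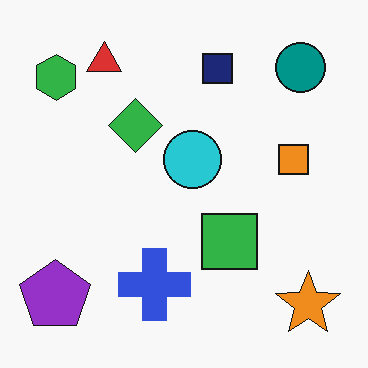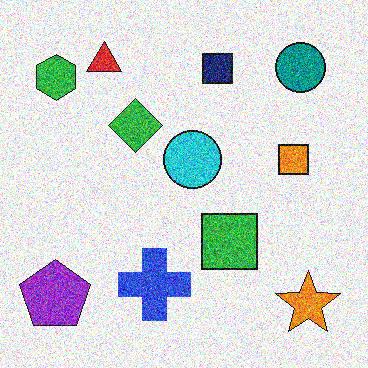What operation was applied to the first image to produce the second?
Degraded with a thick layer of grain.

Random speckle covers the whole image, including the flat background.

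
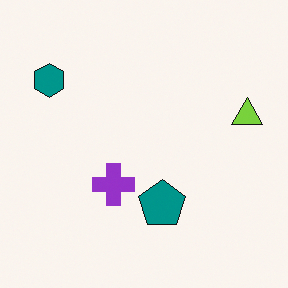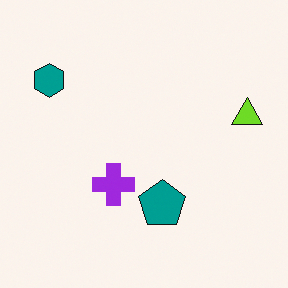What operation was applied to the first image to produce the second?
This is the original image slightly oversaturated.

All colors are more vivid — a global saturation change.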